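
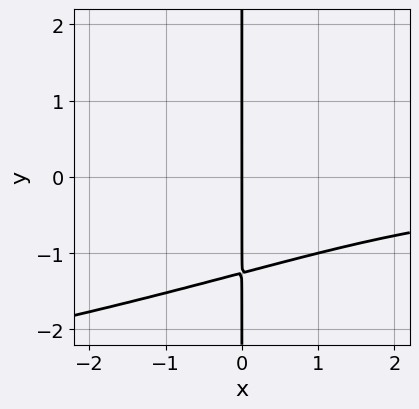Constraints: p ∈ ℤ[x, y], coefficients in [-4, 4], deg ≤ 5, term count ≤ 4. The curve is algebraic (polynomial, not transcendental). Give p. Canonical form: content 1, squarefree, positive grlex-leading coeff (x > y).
x*y^3 + x^2*y + 2*x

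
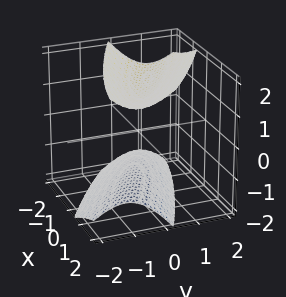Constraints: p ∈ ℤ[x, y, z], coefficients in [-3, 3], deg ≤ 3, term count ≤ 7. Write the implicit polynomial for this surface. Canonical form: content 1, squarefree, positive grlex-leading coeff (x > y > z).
x^2 + 3*x*y + 3*y^2 - y*z - 2*z^2 + 3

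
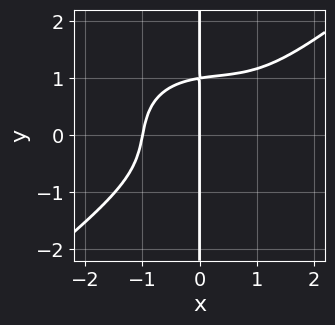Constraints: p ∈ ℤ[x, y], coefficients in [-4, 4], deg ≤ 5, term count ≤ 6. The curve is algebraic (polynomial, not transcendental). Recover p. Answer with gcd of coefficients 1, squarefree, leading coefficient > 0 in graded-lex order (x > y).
x^4 - 2*x*y^3 - x^3 + x^2*y + 2*x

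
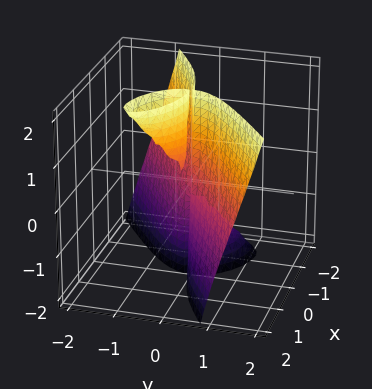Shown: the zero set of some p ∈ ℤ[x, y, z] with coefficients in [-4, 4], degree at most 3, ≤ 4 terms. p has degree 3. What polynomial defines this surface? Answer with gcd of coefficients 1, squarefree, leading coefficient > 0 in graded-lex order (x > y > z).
First, there are 2 components. Treating them together as one polynomial.
Next, the degree is 3 — no degree-2 surface has this shape.
Then, against the integer gridlines: every point of the z-axis in the box is on the surface; it crosses the y-axis at the gridline y = 0; one x-axis crossing is at x = 0.
Finally, these observations pin down the coefficients.

x^3 + 2*x*y*z - 3*y^3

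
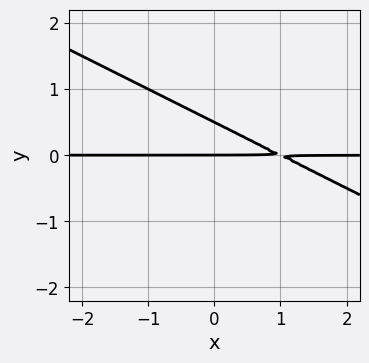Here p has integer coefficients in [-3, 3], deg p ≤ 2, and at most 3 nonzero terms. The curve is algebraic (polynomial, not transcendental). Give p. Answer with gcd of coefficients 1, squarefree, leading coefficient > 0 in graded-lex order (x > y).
1. Degree: a generic line meets the curve in up to 2 points, so deg p = 2.
2. Against the integer gridlines: it meets the y-axis at y = 0 (among the integer gridlines); the visible x-axis segment lies entirely on the curve.
3. The integer polynomial consistent with all of this is the stated p.

x*y + 2*y^2 - y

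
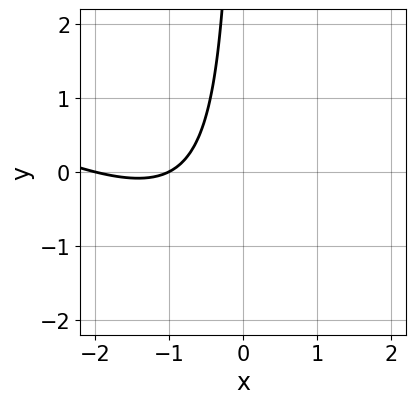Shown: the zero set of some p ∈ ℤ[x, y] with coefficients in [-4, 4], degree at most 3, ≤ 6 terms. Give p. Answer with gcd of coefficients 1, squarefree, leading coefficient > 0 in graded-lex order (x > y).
x^2 + 2*x*y + 3*x + 2

(a) The degree is 2 — a generic line meets the curve in up to 2 points.
(b) Against the integer gridlines: among the integer gridlines, it crosses the x-axis at x ∈ {-2, -1}; no y-intercept at any integer in the box.
(c) Matching integer coefficients to the picture gives p.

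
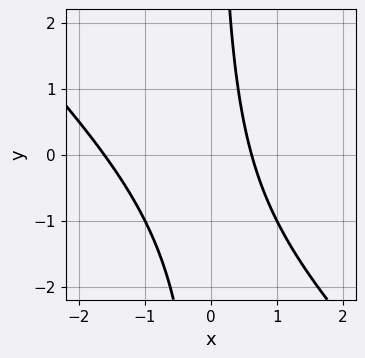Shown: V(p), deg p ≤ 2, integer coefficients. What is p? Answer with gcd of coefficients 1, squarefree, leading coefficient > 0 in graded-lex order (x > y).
x^2 + x*y + x - 1

Degree: a generic line meets the curve in up to 2 points, so deg p = 2.
Checking where it meets the axes: the curve avoids every integer y-axis point in the box.
Fitting integer coefficients to these (and the overall shape) gives p.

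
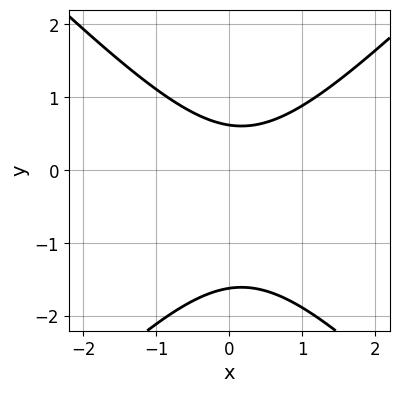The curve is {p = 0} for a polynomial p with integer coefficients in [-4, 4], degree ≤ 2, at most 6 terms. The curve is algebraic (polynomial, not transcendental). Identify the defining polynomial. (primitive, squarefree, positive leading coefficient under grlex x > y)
3*x^2 - 3*y^2 - x - 3*y + 3

1. Degree: no degree-1 curve has this shape, so deg p = 2.
2. From the visible intercepts: no x-intercept at any integer in the box.
3. Together with the visible shape, these determine p as stated.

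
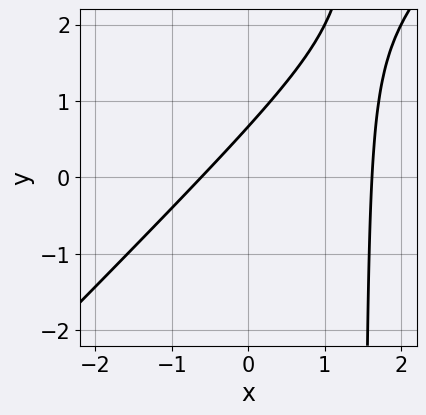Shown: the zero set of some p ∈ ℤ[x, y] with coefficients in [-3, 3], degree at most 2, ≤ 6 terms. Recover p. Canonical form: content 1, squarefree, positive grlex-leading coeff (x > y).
2*x^2 - 2*x*y - 2*x + 3*y - 2

(a) Degree: no degree-1 curve has this shape, so deg p = 2.
(b) Solving for integer coefficients yields p as stated.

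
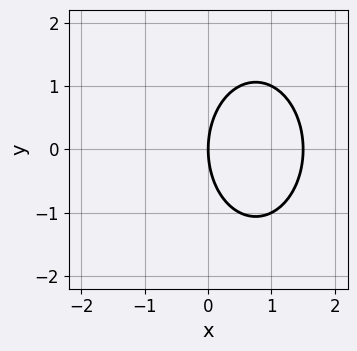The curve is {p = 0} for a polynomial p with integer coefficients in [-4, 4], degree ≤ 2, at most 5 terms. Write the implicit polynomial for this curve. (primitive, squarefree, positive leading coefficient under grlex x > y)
2*x^2 + y^2 - 3*x

1. The degree is 2 — no degree-1 curve has this shape.
2. Symmetries: it's symmetric under y → −y, forcing even powers of y.
3. Reading off the gridlines: one x-axis crossing is at x = 0; one y-axis crossing is at y = 0.
4. Together with the visible shape, these determine p as stated.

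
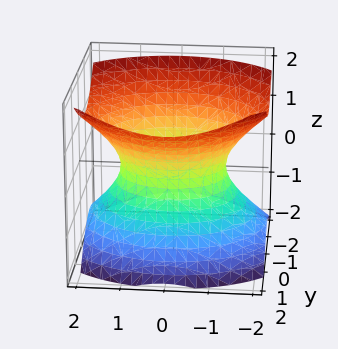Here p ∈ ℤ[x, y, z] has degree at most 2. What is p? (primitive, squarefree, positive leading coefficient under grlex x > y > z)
2*x^2 + 3*y^2 - y*z - 3*z^2 - 3

1. Degree: the shape is more complex than any degree-1 surface, so deg p = 2.
2. Against the integer gridlines: the y-axis gridline crossings are at y ∈ {-1, 1}; no z-intercept at any integer in the box.
3. Together with the visible shape, these determine p as stated.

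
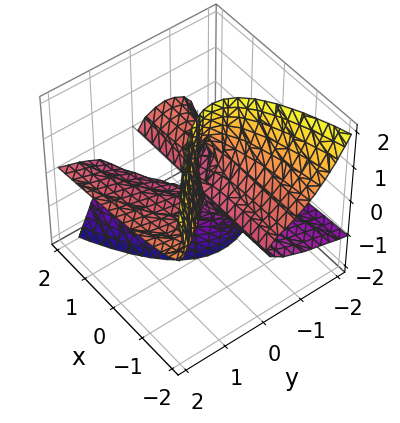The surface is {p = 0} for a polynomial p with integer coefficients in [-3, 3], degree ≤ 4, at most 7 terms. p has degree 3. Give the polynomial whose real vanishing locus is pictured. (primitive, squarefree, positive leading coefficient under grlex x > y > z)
First, degree: a generic line meets the surface in up to 3 points, so deg p = 3.
Then, from the axis intercepts and sections: the visible x-axis segment lies entirely on the surface; the visible z-axis segment lies entirely on the surface; it meets the y-axis at y = 0 (among the integer gridlines).
Finally, fitting integer coefficients to these (and the overall shape) gives p.

3*x*z^2 - y^3 + 3*y^2*z + x*y + 3*y*z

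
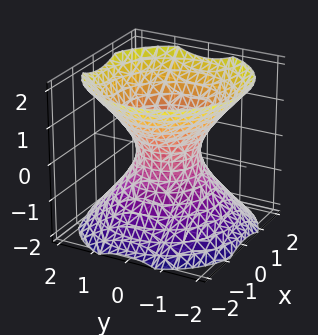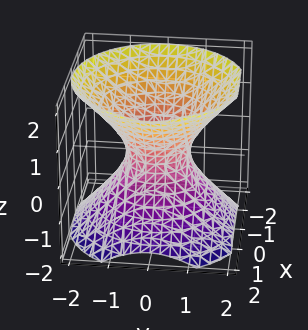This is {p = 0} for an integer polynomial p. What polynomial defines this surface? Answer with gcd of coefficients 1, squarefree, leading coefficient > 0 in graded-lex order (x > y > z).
1. deg p = 2.
2. Symmetry: the surface is invariant under rotation about z: p = q(x² + y², z).
3. Against the integer gridlines: it misses every integer gridline on the z-axis; a circular section at z = -1 has radius between 1 and 2.
4. These observations pin down the coefficients.

3*x^2 + 3*y^2 - 3*z^2 - 2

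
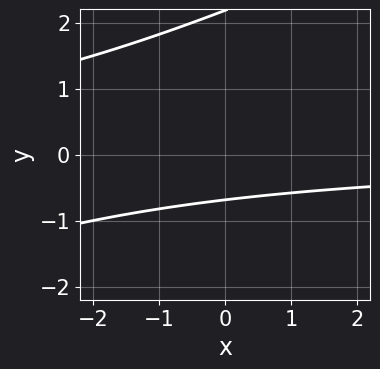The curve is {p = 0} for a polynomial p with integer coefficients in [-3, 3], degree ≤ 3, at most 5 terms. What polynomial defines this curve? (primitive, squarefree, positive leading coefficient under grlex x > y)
Degree: the shape is more complex than any degree-1 curve, so deg p = 2.
Observable constraints: it misses every integer gridline on the x-axis.
Matching integer coefficients to the picture gives p.

x*y - 2*y^2 + 3*y + 3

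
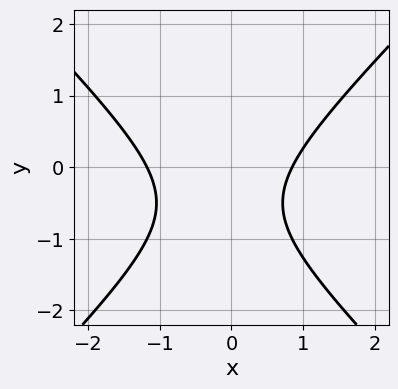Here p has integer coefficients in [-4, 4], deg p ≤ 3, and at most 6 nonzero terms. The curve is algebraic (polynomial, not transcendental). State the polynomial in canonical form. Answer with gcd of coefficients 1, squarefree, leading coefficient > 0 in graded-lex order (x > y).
First, degree: no degree-1 curve has this shape, so deg p = 2.
Then, checking where it meets the axes: no y-intercept at any integer in the box.
Finally, solving for integer coefficients yields p as stated.

3*x^2 - 3*y^2 + x - 3*y - 3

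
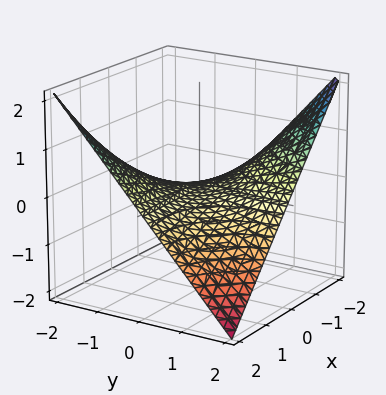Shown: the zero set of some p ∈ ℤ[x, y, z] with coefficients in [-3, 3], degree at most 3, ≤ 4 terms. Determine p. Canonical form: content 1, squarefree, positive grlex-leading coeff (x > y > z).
Degree: a hyperbolic paraboloid; a quadric, so deg p = 2.
From the visible intercepts: the visible y-axis segment lies entirely on the surface; the visible x-axis segment lies entirely on the surface.
Solving for integer coefficients yields p as stated.

x*y + 2*z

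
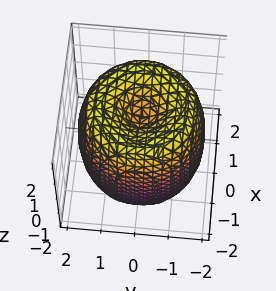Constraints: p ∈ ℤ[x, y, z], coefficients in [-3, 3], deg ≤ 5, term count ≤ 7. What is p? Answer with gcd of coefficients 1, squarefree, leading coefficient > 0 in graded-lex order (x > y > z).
x^4 + 2*x^2*y^2 + y^4 - 3*x^2 - 3*y^2 + z^2 - 1

deg p = 4.
Symmetries: the z-axis is an axis of rotation, so x and y enter only as x² + y².
Reading off the gridlines: a circular section at z = 1 has radius between 1 and 2; the z-axis gridline crossings are at z ∈ {-1, 1}.
Assembling these constraints gives the stated polynomial.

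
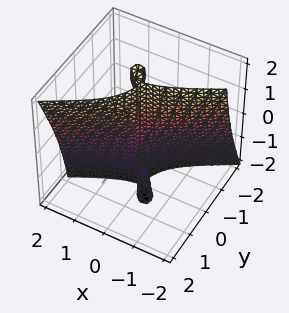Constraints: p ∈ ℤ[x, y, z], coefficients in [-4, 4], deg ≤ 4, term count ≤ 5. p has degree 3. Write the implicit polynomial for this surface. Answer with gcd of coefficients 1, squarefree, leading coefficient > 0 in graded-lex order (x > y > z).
2*x^3 - 3*x^2*y + x*y^2 + 2*x*y*z - 2*y^3

1. I count 3 distinct pieces. Treating them together as one polynomial.
2. Degree: a generic line meets the surface in up to 3 points, so deg p = 3.
3. Against the integer gridlines: every point of the z-axis in the box is on the surface; one y-axis crossing is at y = 0; it crosses the x-axis at the gridline x = 0.
4. Together with the visible shape, these determine p as stated.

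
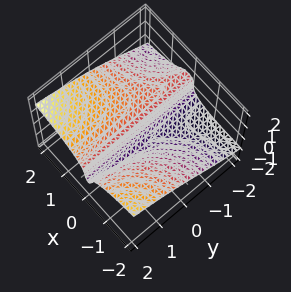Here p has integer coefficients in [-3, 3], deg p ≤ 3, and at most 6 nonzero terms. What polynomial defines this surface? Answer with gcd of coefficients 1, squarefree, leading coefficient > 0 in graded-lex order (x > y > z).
2*x^2*y - 3*x^2*z - 2*z^3 + 2*x^2 + 2*x

1. Degree: no degree-2 surface has this shape, so deg p = 3.
2. Checking where it meets the axes: the x-axis gridline crossings are at x ∈ {-1, 0}; it meets the z-axis at z = 0 (among the integer gridlines); the visible y-axis segment lies entirely on the surface.
3. Together with the visible shape, these determine p as stated.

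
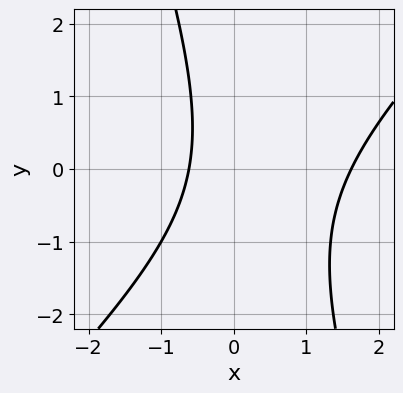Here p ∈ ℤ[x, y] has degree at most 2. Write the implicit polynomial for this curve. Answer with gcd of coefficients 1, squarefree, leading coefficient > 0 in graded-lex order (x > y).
3*x^2 - 2*x*y - y^2 - 3*x - 3

Degree: no degree-1 curve has this shape, so deg p = 2.
From the axis intercepts and sections: the curve avoids every integer y-axis point in the box.
These observations pin down the coefficients.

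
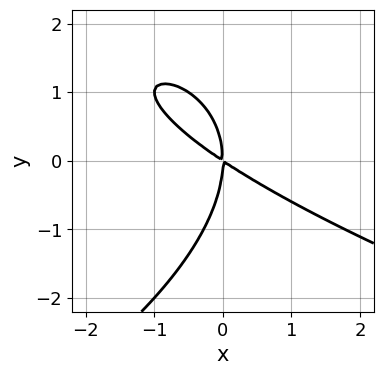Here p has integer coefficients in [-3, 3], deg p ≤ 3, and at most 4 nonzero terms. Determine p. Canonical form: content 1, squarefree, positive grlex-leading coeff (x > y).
(a) Degree: the shape is more complex than any degree-2 curve, so deg p = 3.
(b) From the axis intercepts and sections: one y-axis crossing is at y = 0; it crosses the x-axis at the gridline x = 0.
(c) Matching integer coefficients to the picture gives p.

y^3 + 2*x^2 + 3*x*y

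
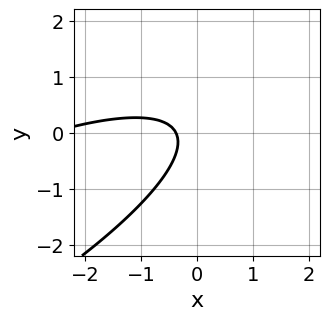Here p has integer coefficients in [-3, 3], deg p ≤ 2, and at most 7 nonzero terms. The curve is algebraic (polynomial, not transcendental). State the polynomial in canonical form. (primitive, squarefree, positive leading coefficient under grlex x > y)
x^2 - 3*x*y + 3*y^2 + 3*x + 1

The degree is 2 — the shape is more complex than any degree-1 curve.
From the axis intercepts and sections: it misses every integer gridline on the y-axis.
Assembling these constraints gives the stated polynomial.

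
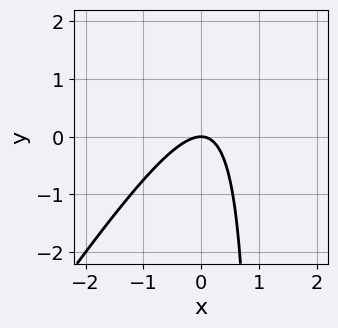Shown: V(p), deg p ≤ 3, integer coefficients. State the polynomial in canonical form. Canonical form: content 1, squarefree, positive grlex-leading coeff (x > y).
3*x^2 - 2*x*y + 2*y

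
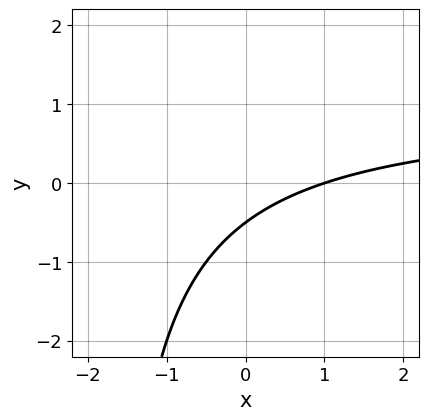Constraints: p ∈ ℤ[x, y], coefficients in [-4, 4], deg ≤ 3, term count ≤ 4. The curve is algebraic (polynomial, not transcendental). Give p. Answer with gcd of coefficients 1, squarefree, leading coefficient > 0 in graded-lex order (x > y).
x*y - x + 2*y + 1

1. The degree is 2 — the shape is more complex than any degree-1 curve.
2. Against the integer gridlines: it crosses the x-axis at the gridline x = 1.
3. Assembling these constraints gives the stated polynomial.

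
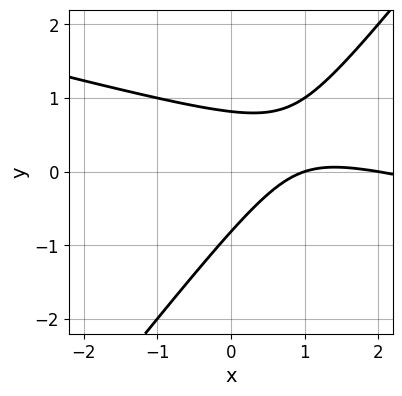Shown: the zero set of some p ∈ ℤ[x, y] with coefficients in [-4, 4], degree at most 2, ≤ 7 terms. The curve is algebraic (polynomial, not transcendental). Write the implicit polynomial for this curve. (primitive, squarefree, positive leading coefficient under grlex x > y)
1. deg p = 2. No degree-1 curve has this shape.
2. Against the integer gridlines: the x-axis gridline crossings are at x ∈ {1, 2}.
3. Solving for integer coefficients yields p as stated.

x^2 + 3*x*y - 3*y^2 - 3*x + 2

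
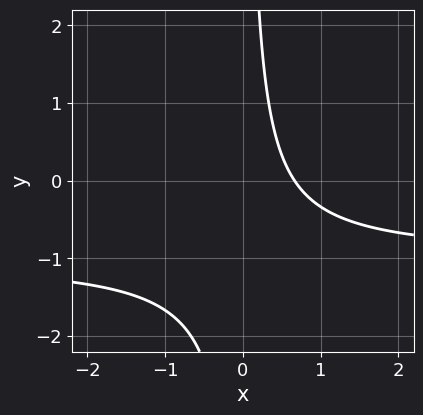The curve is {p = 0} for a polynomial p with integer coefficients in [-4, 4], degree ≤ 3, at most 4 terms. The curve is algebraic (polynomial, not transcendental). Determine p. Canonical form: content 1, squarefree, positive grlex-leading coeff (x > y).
1. deg p = 2. A generic line meets the curve in up to 2 points.
2. Reading off the gridlines: the curve avoids every integer y-axis point in the box.
3. Matching integer coefficients to the picture gives p.

3*x*y + 3*x - 2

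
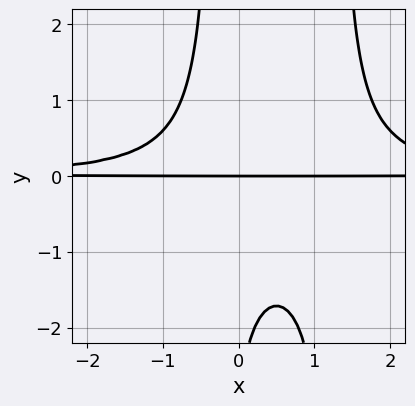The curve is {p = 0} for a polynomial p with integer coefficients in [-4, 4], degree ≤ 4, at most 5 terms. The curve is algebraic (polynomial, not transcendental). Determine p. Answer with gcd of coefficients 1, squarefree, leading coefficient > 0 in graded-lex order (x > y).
(a) The degree is 4 — the shape is more complex than any degree-3 curve.
(b) From the visible intercepts: the visible x-axis segment lies entirely on the curve; it crosses the y-axis at the gridline y = 0.
(c) Matching integer coefficients to the picture gives p.

3*x^2*y^2 - 3*x*y^2 - y^2 - 3*y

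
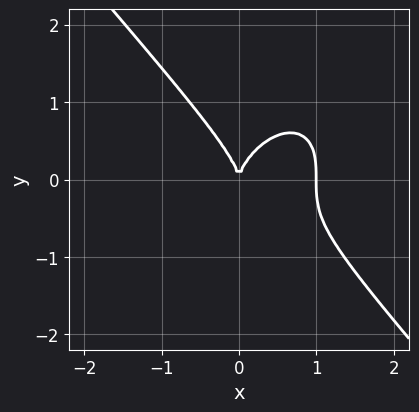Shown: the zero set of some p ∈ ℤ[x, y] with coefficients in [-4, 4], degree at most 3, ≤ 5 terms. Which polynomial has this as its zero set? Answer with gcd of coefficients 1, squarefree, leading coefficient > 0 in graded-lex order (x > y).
3*x^3 + 2*y^3 - 3*x^2

(a) Degree: the shape is more complex than any degree-2 curve, so deg p = 3.
(b) Observable constraints: among the integer gridlines, it crosses the x-axis at x ∈ {0, 1}; it crosses the y-axis at the gridline y = 0.
(c) Putting this together gives p.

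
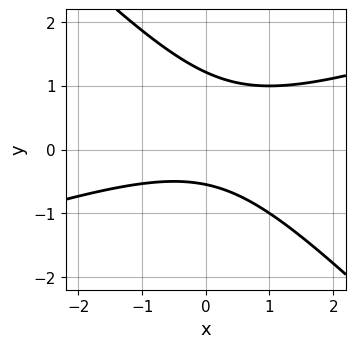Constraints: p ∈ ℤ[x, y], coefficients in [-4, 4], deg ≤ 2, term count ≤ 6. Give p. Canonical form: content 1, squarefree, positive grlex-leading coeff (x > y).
(a) Degree: the shape is more complex than any degree-1 curve, so deg p = 2.
(b) Observable constraints: it misses every integer gridline on the x-axis.
(c) Matching integer coefficients to the picture gives p.

x^2 - 2*x*y - 3*y^2 + 2*y + 2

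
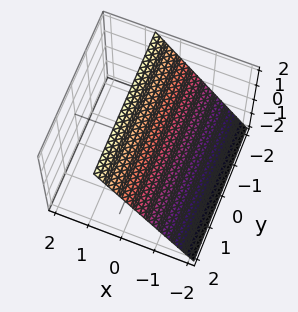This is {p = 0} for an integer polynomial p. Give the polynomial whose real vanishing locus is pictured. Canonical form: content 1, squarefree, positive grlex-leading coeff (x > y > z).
3*x - 2*z + 2

(a) deg p = 1.
(b) Reading off the gridlines: the surface avoids every integer y-axis point in the box; it crosses the z-axis at the gridline z = 1.
(c) Matching integer coefficients to the picture gives p.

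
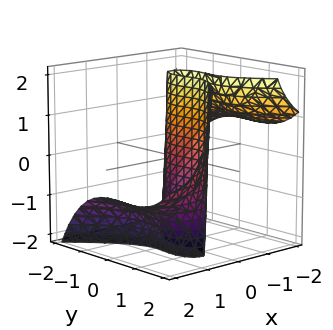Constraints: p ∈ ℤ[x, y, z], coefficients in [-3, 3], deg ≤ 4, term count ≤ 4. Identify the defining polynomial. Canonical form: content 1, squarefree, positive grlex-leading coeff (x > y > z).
2*x^2*z - y^3 + y^2 + 3*x

First, the degree is 3 — no degree-2 surface has this shape.
Then, from the axis intercepts and sections: the y-axis gridline crossings are at y ∈ {0, 1}; one x-axis crossing is at x = 0; the visible z-axis segment lies entirely on the surface.
Finally, solving for integer coefficients yields p as stated.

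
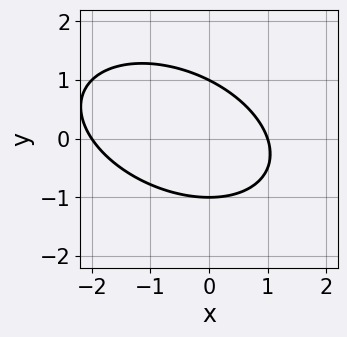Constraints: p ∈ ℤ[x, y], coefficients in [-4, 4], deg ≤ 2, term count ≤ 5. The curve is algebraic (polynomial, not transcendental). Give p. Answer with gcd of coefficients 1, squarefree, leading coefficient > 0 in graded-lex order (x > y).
x^2 + x*y + 2*y^2 + x - 2

1. deg p = 2.
2. From the visible intercepts: among the integer gridlines, it crosses the x-axis at x ∈ {-2, 1}; the y-axis gridline crossings are at y ∈ {-1, 1}.
3. Solving for integer coefficients yields p as stated.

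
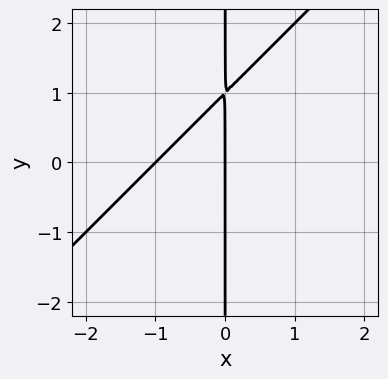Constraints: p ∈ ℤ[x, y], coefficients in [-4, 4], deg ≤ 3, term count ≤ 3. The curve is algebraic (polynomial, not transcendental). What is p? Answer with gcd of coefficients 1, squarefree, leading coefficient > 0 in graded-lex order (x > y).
x^2 - x*y + x

(a) The degree is 2 — the shape is more complex than any degree-1 curve.
(b) Against the integer gridlines: the x-axis gridline crossings are at x ∈ {-1, 0}; every point of the y-axis in the box is on the curve.
(c) Matching integer coefficients to the picture gives p.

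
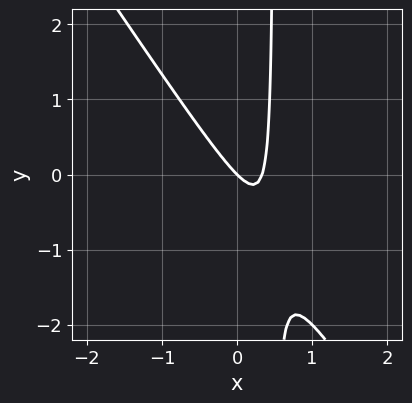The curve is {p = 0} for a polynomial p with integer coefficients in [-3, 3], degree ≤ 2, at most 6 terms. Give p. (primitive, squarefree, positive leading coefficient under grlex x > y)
(a) The degree is 2 — no degree-1 curve has this shape.
(b) From the visible intercepts: it crosses the y-axis at the gridline y = 0; it meets the x-axis at x = 0 (among the integer gridlines).
(c) Assembling these constraints gives the stated polynomial.

3*x^2 + 2*x*y - x - y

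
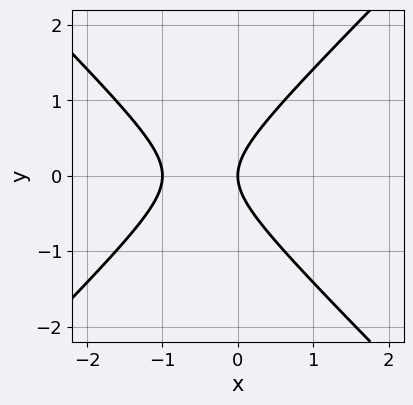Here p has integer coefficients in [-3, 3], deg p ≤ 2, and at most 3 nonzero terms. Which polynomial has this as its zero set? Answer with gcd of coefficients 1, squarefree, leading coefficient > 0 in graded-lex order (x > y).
(a) Degree: the shape is more complex than any degree-1 curve, so deg p = 2.
(b) Symmetries: mirror symmetry y ↦ −y ⇒ only even powers of y.
(c) From the visible intercepts: it crosses the y-axis at the gridline y = 0; the x-axis gridline crossings are at x ∈ {-1, 0}.
(d) The integer polynomial consistent with all of this is the stated p.

x^2 - y^2 + x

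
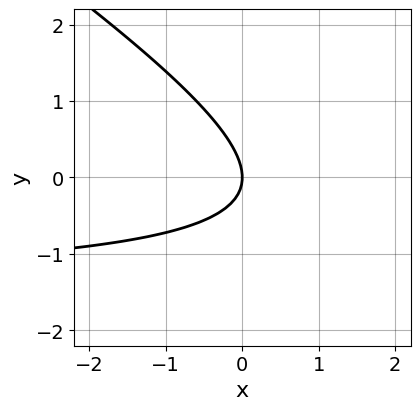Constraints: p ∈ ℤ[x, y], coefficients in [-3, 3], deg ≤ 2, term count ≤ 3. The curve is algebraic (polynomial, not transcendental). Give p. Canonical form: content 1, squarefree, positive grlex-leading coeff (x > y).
2*x*y + 3*y^2 + 3*x

(a) The degree is 2 — the shape is more complex than any degree-1 curve.
(b) From the visible intercepts: it meets the x-axis at x = 0 (among the integer gridlines); it crosses the y-axis at the gridline y = 0.
(c) The integer polynomial consistent with all of this is the stated p.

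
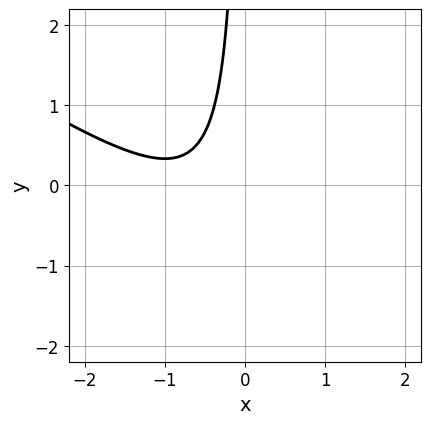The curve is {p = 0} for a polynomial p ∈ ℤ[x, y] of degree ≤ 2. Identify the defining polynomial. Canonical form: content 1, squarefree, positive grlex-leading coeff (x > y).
1. Degree: the shape is more complex than any degree-1 curve, so deg p = 2.
2. Observable constraints: it misses every integer gridline on the x-axis; no y-intercept at any integer in the box.
3. These observations pin down the coefficients.

2*x^2 + 3*x*y + 3*x + 2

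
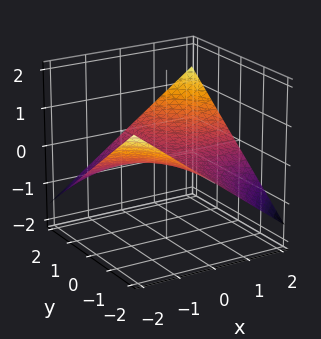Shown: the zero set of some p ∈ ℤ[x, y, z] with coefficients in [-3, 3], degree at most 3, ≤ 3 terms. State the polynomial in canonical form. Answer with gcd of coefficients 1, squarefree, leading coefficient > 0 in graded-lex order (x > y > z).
x*y - 3*z

Degree: a saddle surface; a quadric, so deg p = 2.
Reading off the gridlines: the visible y-axis segment lies entirely on the surface; it crosses the z-axis at the gridline z = 0; every point of the x-axis in the box is on the surface.
Putting this together gives p.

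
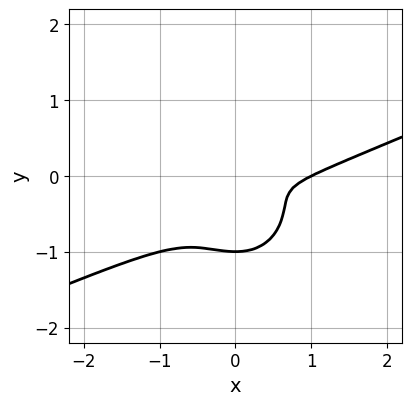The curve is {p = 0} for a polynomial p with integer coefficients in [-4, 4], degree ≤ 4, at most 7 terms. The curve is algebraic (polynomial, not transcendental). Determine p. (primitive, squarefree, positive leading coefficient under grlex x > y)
x^3 - 2*x^2*y - 2*y^3 - x^2 - 2*y^2

1. Degree: a generic line meets the curve in up to 3 points, so deg p = 3.
2. From the visible intercepts: it meets the x-axis at x = 1 (among the integer gridlines); one y-axis crossing is at y = -1.
3. These observations pin down the coefficients.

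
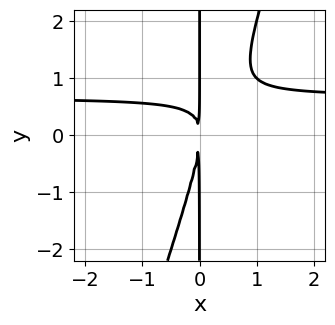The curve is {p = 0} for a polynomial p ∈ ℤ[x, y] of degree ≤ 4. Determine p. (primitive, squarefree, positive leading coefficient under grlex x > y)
(a) Degree: the shape is more complex than any degree-2 curve, so deg p = 3.
(b) Against the integer gridlines: the visible y-axis segment lies entirely on the curve.
(c) Solving for integer coefficients yields p as stated.

3*x^2*y - x*y^2 - 2*x^2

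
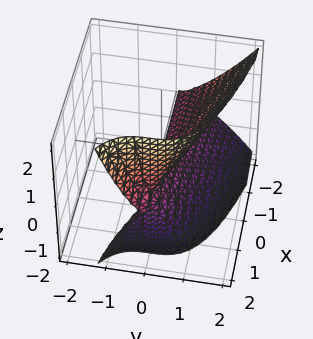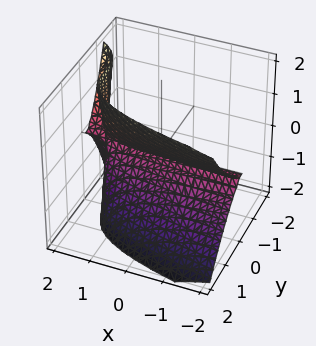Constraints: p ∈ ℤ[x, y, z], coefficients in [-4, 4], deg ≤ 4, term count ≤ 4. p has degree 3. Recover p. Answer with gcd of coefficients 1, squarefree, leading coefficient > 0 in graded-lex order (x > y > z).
2*x*z^2 + 3*y^3 - 3*z^2

1. The degree is 3 — the shape is more complex than any degree-2 surface.
2. Checking where it meets the axes: one z-axis crossing is at z = 0; every point of the x-axis in the box is on the surface; it meets the y-axis at y = 0 (among the integer gridlines).
3. Putting this together gives p.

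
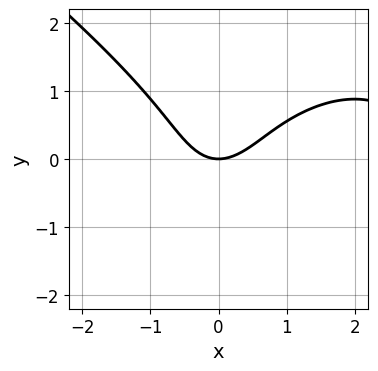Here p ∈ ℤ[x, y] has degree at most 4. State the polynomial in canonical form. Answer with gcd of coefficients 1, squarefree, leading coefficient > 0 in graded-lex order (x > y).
Degree: a generic line meets the curve in up to 3 points, so deg p = 3.
Checking where it meets the axes: it meets the y-axis at y = 0 (among the integer gridlines); it meets the x-axis at x = 0 (among the integer gridlines).
The integer polynomial consistent with all of this is the stated p.

x^3 + 2*y^3 - 3*x^2 + 3*y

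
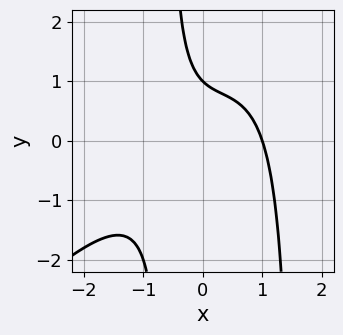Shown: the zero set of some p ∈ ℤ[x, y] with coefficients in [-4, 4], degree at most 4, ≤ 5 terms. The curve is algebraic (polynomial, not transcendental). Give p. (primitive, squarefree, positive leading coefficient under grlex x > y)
x^3 - x^2*y + x*y + y - 1

(a) deg p = 3. No degree-2 curve has this shape.
(b) Against the integer gridlines: one y-axis crossing is at y = 1; one x-axis crossing is at x = 1.
(c) Fitting integer coefficients to these (and the overall shape) gives p.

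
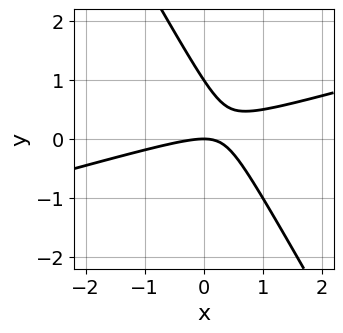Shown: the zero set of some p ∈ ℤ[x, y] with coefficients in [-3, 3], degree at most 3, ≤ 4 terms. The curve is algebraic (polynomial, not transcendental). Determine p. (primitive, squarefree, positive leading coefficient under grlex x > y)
x^2 - 3*x*y - 2*y^2 + 2*y

(a) The degree is 2 — the shape is more complex than any degree-1 curve.
(b) From the axis intercepts and sections: one x-axis crossing is at x = 0; the y-axis gridline crossings are at y ∈ {0, 1}.
(c) These observations pin down the coefficients.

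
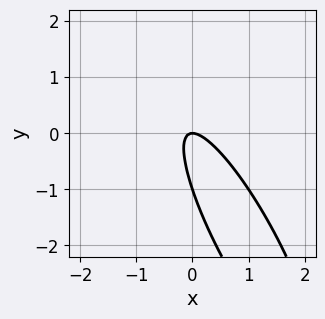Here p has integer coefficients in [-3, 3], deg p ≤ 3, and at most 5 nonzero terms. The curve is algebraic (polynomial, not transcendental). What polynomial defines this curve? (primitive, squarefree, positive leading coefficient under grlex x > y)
3*x^2 + 3*x*y + y^2 + y

(a) deg p = 2.
(b) Checking where it meets the axes: among the integer gridlines, it crosses the y-axis at y ∈ {-1, 0}; it crosses the x-axis at the gridline x = 0.
(c) Matching integer coefficients to the picture gives p.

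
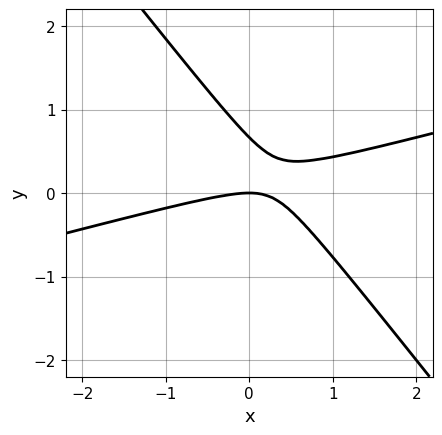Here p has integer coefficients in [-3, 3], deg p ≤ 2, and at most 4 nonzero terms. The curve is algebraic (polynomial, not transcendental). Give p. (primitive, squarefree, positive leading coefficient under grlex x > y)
(a) Degree: the shape is more complex than any degree-1 curve, so deg p = 2.
(b) Checking where it meets the axes: one y-axis crossing is at y = 0; one x-axis crossing is at x = 0.
(c) Together with the visible shape, these determine p as stated.

x^2 - 3*x*y - 3*y^2 + 2*y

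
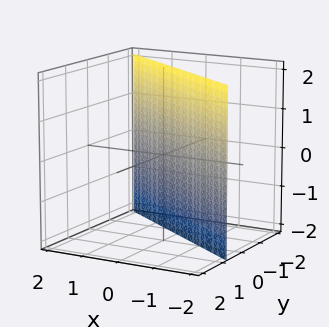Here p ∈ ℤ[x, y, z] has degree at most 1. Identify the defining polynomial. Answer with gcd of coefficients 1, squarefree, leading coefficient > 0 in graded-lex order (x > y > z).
2*x + 3*y + 2

(a) The degree is 1 — the surface is flat (a plane).
(b) Observable constraints: the surface avoids every integer z-axis point in the box; one x-axis crossing is at x = -1.
(c) Fitting integer coefficients to these (and the overall shape) gives p.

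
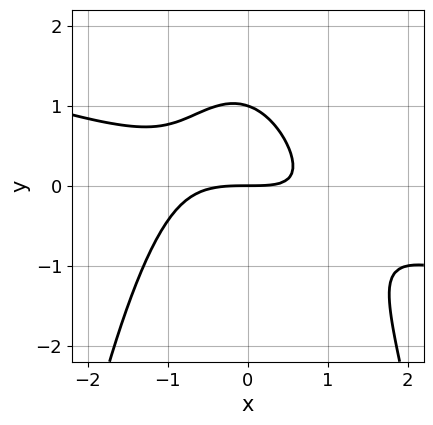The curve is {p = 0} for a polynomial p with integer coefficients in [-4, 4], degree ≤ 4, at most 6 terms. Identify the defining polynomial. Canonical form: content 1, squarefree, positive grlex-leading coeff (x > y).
x^3 + 3*x^2*y + x*y + 3*y^2 - 3*y

First, deg p = 3.
Then, against the integer gridlines: among the integer gridlines, it crosses the y-axis at y ∈ {0, 1}; it crosses the x-axis at the gridline x = 0.
Finally, fitting integer coefficients to these (and the overall shape) gives p.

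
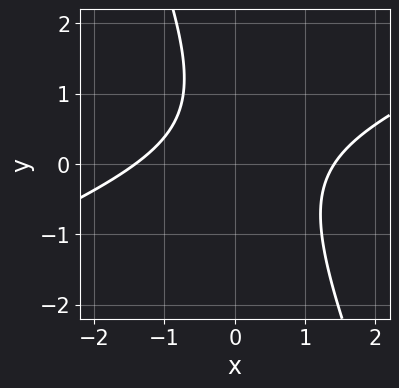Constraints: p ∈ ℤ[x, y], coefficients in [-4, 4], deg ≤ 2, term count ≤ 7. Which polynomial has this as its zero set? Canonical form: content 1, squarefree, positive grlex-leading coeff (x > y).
1. Degree: no degree-1 curve has this shape, so deg p = 2.
2. From the axis intercepts and sections: no y-intercept at any integer in the box.
3. The integer polynomial consistent with all of this is the stated p.

x^2 - 2*x*y - y^2 + y - 2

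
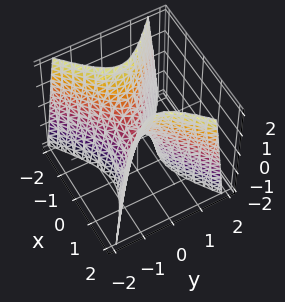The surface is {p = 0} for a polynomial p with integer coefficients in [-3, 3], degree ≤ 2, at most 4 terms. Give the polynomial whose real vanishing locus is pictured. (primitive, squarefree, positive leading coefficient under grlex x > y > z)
2*x^2 - 3*y^2 - z

(a) deg p = 2. A saddle surface; a quadric.
(b) Symmetries: it's symmetric under y → −y, forcing even powers of y; it's symmetric under x → −x, forcing even powers of x.
(c) Observable constraints: it crosses the y-axis at the gridline y = 0; it meets the z-axis at z = 0 (among the integer gridlines).
(d) Putting this together gives p.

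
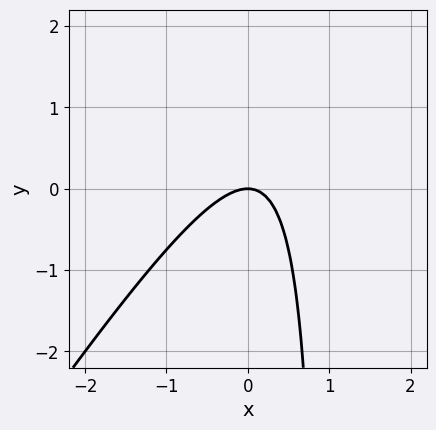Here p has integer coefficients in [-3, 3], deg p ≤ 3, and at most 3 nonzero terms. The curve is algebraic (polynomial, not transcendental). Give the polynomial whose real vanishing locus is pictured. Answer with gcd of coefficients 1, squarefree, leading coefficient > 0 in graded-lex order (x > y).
3*x^2 - 2*x*y + 2*y

1. The degree is 2 — no degree-1 curve has this shape.
2. From the axis intercepts and sections: it crosses the x-axis at the gridline x = 0; it meets the y-axis at y = 0 (among the integer gridlines).
3. Solving for integer coefficients yields p as stated.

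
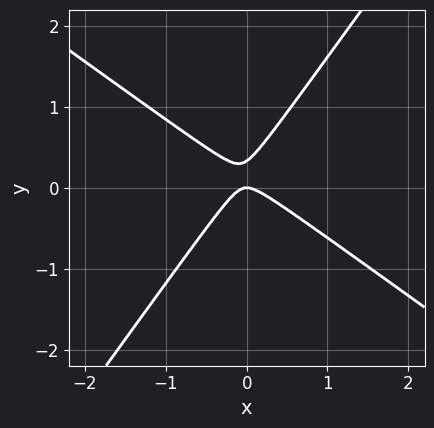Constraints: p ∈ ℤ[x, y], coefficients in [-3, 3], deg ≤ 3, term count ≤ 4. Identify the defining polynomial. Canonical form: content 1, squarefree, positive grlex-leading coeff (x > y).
Degree: a generic line meets the curve in up to 2 points, so deg p = 2.
Observable constraints: it meets the x-axis at x = 0 (among the integer gridlines); it crosses the y-axis at the gridline y = 0.
Putting this together gives p.

3*x^2 + 2*x*y - 3*y^2 + y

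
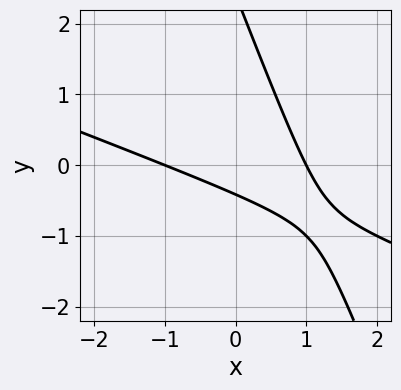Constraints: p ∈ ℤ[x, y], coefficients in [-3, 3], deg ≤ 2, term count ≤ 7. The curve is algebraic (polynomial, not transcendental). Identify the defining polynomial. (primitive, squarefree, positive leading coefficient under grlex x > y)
x^2 + 3*x*y + y^2 - 2*y - 1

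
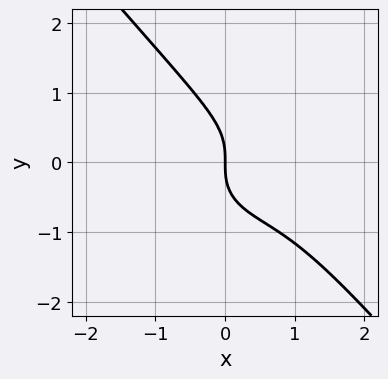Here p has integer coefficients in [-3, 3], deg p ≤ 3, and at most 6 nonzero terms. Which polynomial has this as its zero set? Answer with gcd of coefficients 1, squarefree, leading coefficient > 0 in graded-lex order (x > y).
Degree: no degree-2 curve has this shape, so deg p = 3.
Against the integer gridlines: it meets the y-axis at y = 0 (among the integer gridlines); it crosses the x-axis at the gridline x = 0.
These observations pin down the coefficients.

2*x^3 + 2*x*y^2 + 3*y^3 - 3*x^2 + 3*x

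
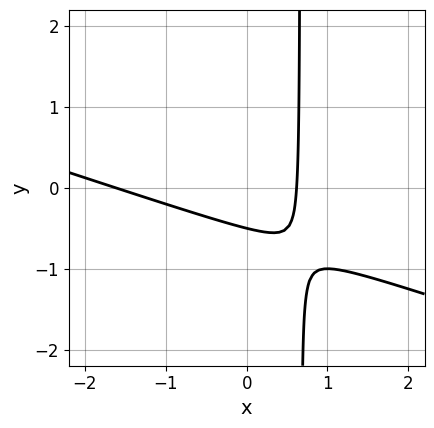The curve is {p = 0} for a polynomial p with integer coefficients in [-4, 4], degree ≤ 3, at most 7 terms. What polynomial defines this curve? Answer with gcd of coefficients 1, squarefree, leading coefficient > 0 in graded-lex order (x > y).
x^2 + 3*x*y + x - 2*y - 1

(a) Degree: a generic line meets the curve in up to 2 points, so deg p = 2.
(b) Solving for integer coefficients yields p as stated.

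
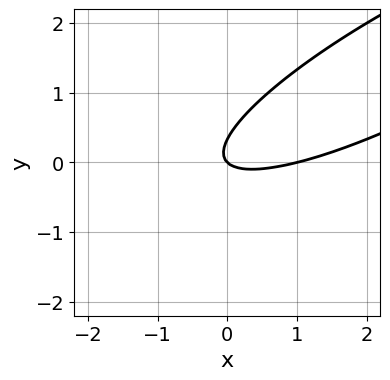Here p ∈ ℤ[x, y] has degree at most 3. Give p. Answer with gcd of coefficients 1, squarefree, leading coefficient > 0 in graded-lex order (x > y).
(a) The degree is 2 — the shape is more complex than any degree-1 curve.
(b) From the visible intercepts: one y-axis crossing is at y = 0; the x-axis gridline crossings are at x ∈ {0, 1}.
(c) The integer polynomial consistent with all of this is the stated p.

x^2 - 3*x*y + 3*y^2 - x - y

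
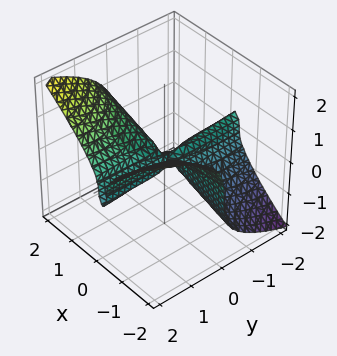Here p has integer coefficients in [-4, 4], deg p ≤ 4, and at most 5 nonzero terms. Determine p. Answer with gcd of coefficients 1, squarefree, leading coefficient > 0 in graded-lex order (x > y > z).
3*x^2*y - 3*z^3 + x*y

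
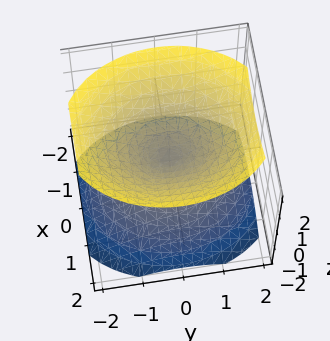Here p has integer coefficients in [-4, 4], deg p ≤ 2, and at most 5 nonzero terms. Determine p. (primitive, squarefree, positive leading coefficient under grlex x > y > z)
3*x^2 + 2*y^2 - 3*z^2

1. There are 2 components.
2. deg p = 2.
3. Symmetries: mirror symmetry y ↦ −y ⇒ only even powers of y; it's symmetric under z → −z, forcing even powers of z; the x ↦ −x reflection is a symmetry, so x appears only in even powers.
4. Observable constraints: it crosses the z-axis at the gridline z = 0; it meets the y-axis at y = 0 (among the integer gridlines); it meets the x-axis at x = 0 (among the integer gridlines).
5. Matching integer coefficients to the picture gives p.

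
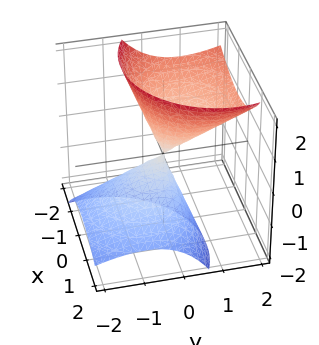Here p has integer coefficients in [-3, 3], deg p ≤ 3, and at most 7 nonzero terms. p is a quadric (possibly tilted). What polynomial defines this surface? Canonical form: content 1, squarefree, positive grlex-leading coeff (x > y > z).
2*x^2 + 2*x*z + 2*y^2 - 3*y*z - z^2

(a) There are 2 components. Treating them together as one polynomial.
(b) The degree is 2 — no degree-1 surface has this shape.
(c) From the visible intercepts: one z-axis crossing is at z = 0; it crosses the y-axis at the gridline y = 0; it meets the x-axis at x = 0 (among the integer gridlines).
(d) Solving for integer coefficients yields p as stated.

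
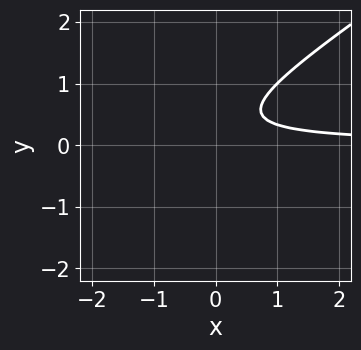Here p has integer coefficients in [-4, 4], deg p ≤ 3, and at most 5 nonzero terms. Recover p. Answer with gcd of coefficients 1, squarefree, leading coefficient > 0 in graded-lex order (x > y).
1. The degree is 2 — the shape is more complex than any degree-1 curve.
2. From the visible intercepts: it misses every integer gridline on the y-axis; the curve avoids every integer x-axis point in the box.
3. Putting this together gives p.

2*x*y - 3*y^2 + 2*y - 1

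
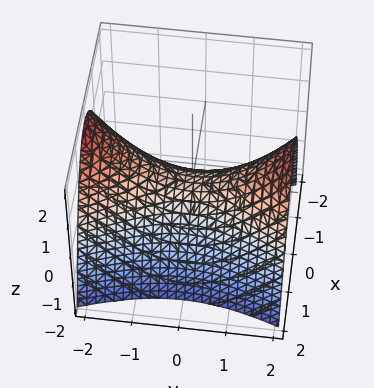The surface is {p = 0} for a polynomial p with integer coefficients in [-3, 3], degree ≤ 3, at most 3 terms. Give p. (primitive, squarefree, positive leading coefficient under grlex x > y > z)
3*x^2 - y^2 + 3*z

deg p = 2. A saddle surface; a quadric.
Symmetries: mirror symmetry x ↦ −x ⇒ only even powers of x; the y ↦ −y reflection is a symmetry, so y appears only in even powers.
Against the integer gridlines: one y-axis crossing is at y = 0; it crosses the z-axis at the gridline z = 0; it crosses the x-axis at the gridline x = 0.
These observations pin down the coefficients.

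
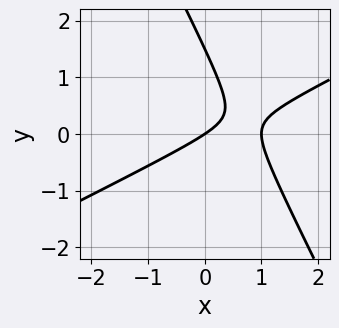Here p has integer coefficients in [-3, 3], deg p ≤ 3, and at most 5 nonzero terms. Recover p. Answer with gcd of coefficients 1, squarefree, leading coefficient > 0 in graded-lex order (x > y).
2*x^2 - 3*x*y - 2*y^2 - 2*x + 3*y

(a) Degree: no degree-1 curve has this shape, so deg p = 2.
(b) Against the integer gridlines: it crosses the y-axis at the gridline y = 0; the x-axis gridline crossings are at x ∈ {0, 1}.
(c) The integer polynomial consistent with all of this is the stated p.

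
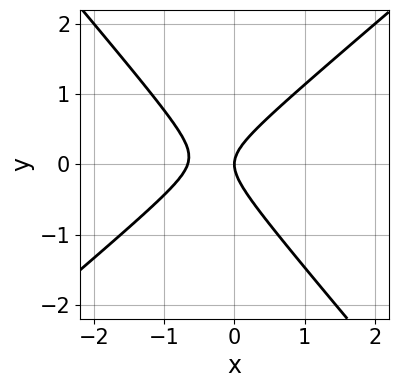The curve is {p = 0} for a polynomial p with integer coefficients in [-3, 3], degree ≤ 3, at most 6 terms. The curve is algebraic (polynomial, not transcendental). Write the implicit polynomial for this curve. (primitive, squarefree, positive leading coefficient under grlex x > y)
3*x^2 - x*y - 3*y^2 + 2*x

(a) Degree: the shape is more complex than any degree-1 curve, so deg p = 2.
(b) Against the integer gridlines: it meets the y-axis at y = 0 (among the integer gridlines); it crosses the x-axis at the gridline x = 0.
(c) Assembling these constraints gives the stated polynomial.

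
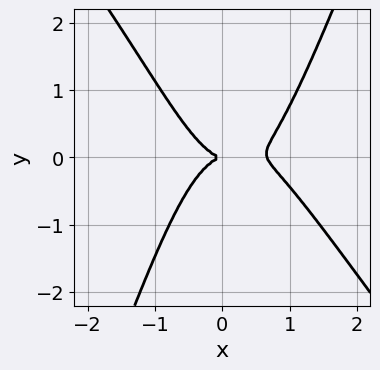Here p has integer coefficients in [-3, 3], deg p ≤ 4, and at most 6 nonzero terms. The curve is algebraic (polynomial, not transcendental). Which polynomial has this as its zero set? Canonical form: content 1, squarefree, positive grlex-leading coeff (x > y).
3*x^4 + x^3*y - x^2*y^2 - 2*x^3 - 2*y^2

1. deg p = 4.
2. Observable constraints: it crosses the x-axis at the gridline x = 0; one y-axis crossing is at y = 0.
3. The integer polynomial consistent with all of this is the stated p.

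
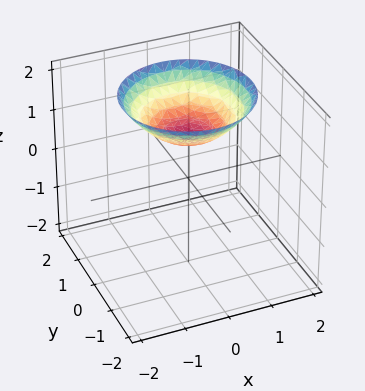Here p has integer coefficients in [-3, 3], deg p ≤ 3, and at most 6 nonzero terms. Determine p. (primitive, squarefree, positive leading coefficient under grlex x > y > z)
x^2 + y^2 - 2*z + 2

First, the degree is 2 — the shape is more complex than any degree-1 surface.
Then, symmetries: rotational symmetry about the z-axis ⇒ p depends on x, y only through x² + y².
Then, from the axis intercepts and sections: the surface avoids every integer x-axis point in the box; a circular section at z = 2 has radius between 1 and 2; it misses every integer gridline on the y-axis; it crosses the z-axis at the gridline z = 1.
Finally, solving for integer coefficients yields p as stated.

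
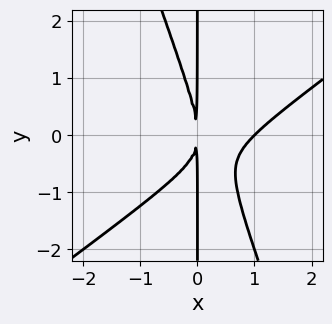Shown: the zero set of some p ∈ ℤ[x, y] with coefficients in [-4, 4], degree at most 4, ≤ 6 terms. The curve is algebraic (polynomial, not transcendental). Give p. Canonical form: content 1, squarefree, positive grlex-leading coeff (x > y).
2*x^3 - 2*x^2*y - x*y^2 - 2*x^2

The degree is 3 — no degree-2 curve has this shape.
From the axis intercepts and sections: it crosses the x-axis at the gridline x = 1; the visible y-axis segment lies entirely on the curve.
Matching integer coefficients to the picture gives p.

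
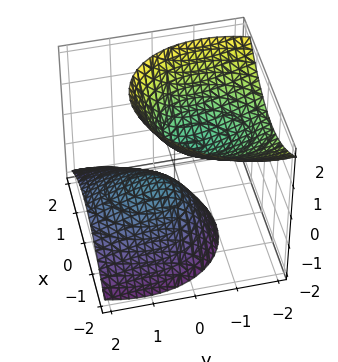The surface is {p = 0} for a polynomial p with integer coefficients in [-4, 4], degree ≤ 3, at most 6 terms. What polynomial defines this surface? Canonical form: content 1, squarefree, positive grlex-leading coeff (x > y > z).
1. The picture has 2 separate pieces.
2. The degree is 2 — the shape is more complex than any degree-1 surface.
3. From the visible intercepts: no y-intercept at any integer in the box; the surface avoids every integer x-axis point in the box.
4. These observations pin down the coefficients.

3*x^2 - x*y + 2*y^2 + 3*y*z - 2*z^2 + 1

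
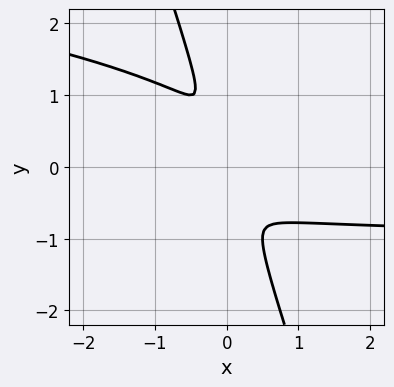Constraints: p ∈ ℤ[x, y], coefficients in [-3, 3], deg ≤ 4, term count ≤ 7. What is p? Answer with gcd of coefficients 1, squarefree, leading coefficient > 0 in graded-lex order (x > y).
3*x*y^3 + y^4 + 2*x^2*y + x*y^2 + 2*x^2

First, deg p = 4.
Finally, solving for integer coefficients yields p as stated.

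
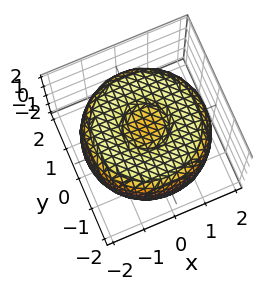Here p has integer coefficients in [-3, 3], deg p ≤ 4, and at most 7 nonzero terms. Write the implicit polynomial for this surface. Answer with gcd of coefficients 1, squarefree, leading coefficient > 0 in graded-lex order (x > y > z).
x^4 + 2*x^2*y^2 + y^4 - 3*x^2 - 3*y^2 + 3*z^2 - 2

Degree: no degree-3 surface has this shape, so deg p = 4.
Symmetries: rotational symmetry about the z-axis ⇒ p depends on x, y only through x² + y².
Checking where it meets the axes: a circular section at z = 0 has radius between 1 and 2.
Solving for integer coefficients yields p as stated.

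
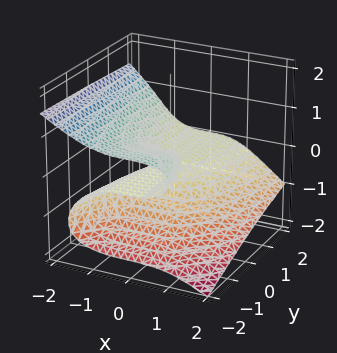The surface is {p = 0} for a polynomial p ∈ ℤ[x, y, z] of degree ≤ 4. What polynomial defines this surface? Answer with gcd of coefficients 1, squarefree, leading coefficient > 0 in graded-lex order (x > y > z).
1. The degree is 3 — no degree-2 surface has this shape.
2. Reading off the gridlines: every point of the y-axis in the box is on the surface; it crosses the x-axis at the gridline x = 0; it meets the z-axis at z = 0 (among the integer gridlines).
3. Assembling these constraints gives the stated polynomial.

x^3 - y*z^2 + 3*z^3 + 2*y*z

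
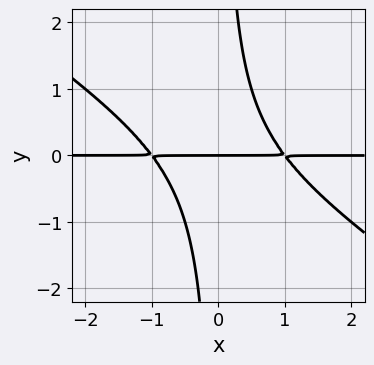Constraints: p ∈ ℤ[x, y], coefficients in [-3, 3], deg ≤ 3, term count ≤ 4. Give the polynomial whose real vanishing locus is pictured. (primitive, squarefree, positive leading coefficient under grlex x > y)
2*x^2*y + 3*x*y^2 - 2*y

Degree: no degree-2 curve has this shape, so deg p = 3.
Against the integer gridlines: it crosses the y-axis at the gridline y = 0; the visible x-axis segment lies entirely on the curve.
These observations pin down the coefficients.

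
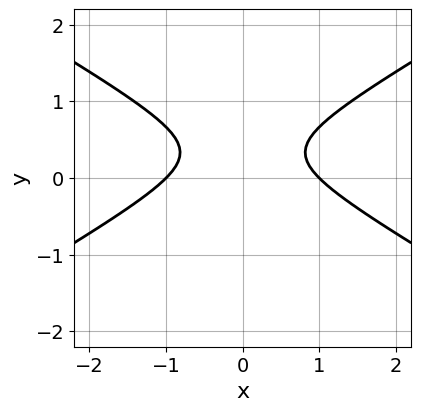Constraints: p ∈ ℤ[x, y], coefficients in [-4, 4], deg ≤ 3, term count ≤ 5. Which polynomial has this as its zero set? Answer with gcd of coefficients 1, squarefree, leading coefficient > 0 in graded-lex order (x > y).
x^2 - 3*y^2 + 2*y - 1

1. deg p = 2. The shape is more complex than any degree-1 curve.
2. Symmetries: the x ↦ −x reflection is a symmetry, so x appears only in even powers.
3. From the axis intercepts and sections: it misses every integer gridline on the y-axis; among the integer gridlines, it crosses the x-axis at x ∈ {-1, 1}.
4. Assembling these constraints gives the stated polynomial.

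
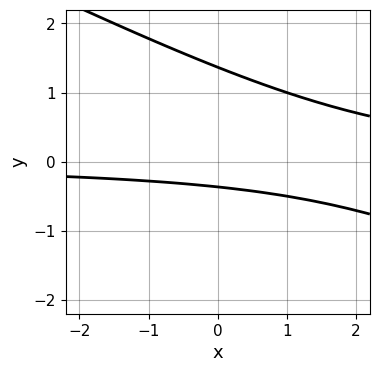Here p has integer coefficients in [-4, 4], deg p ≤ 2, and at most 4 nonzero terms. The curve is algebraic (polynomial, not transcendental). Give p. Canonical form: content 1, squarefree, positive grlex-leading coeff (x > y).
x*y + 2*y^2 - 2*y - 1

(a) deg p = 2. The shape is more complex than any degree-1 curve.
(b) Against the integer gridlines: it misses every integer gridline on the x-axis.
(c) The integer polynomial consistent with all of this is the stated p.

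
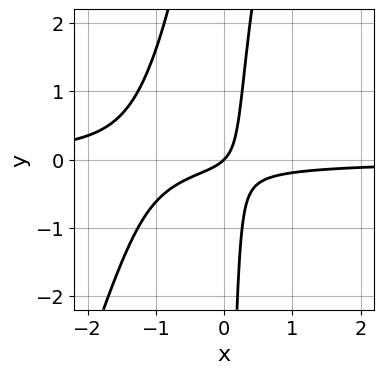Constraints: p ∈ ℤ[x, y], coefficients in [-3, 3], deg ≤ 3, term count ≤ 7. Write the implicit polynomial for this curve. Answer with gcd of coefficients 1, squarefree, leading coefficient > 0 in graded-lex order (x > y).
(a) Degree: no degree-2 curve has this shape, so deg p = 3.
(b) Observable constraints: one y-axis crossing is at y = 0; it meets the x-axis at x = 0 (among the integer gridlines).
(c) Putting this together gives p.

3*x^2*y - x*y^2 + 3*x*y + x - y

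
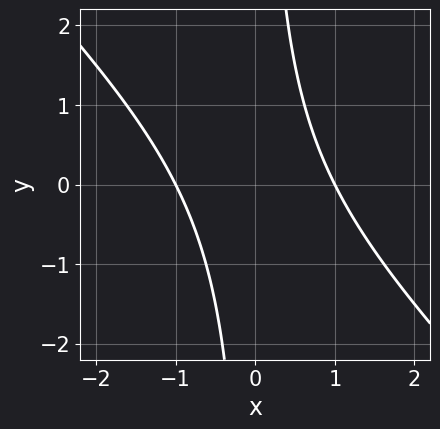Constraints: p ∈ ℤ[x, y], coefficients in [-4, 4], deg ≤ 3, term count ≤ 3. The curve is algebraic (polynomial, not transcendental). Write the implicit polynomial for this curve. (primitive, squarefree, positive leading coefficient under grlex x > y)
1. Degree: a generic line meets the curve in up to 2 points, so deg p = 2.
2. Checking where it meets the axes: among the integer gridlines, it crosses the x-axis at x ∈ {-1, 1}; the curve avoids every integer y-axis point in the box.
3. Together with the visible shape, these determine p as stated.

x^2 + x*y - 1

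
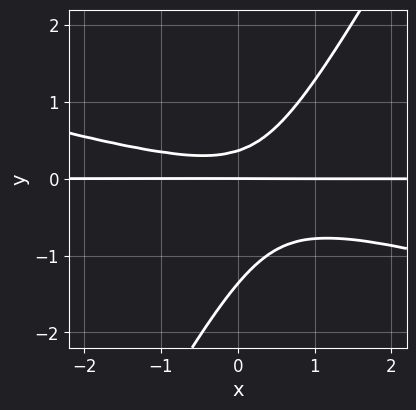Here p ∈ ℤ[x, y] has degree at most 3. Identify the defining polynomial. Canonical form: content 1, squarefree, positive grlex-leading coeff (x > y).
The degree is 3 — no degree-2 curve has this shape.
Checking where it meets the axes: it crosses the y-axis at the gridline y = 0; every point of the x-axis in the box is on the curve.
These observations pin down the coefficients.

x^2*y + 3*x*y^2 - 2*y^3 - 2*y^2 + y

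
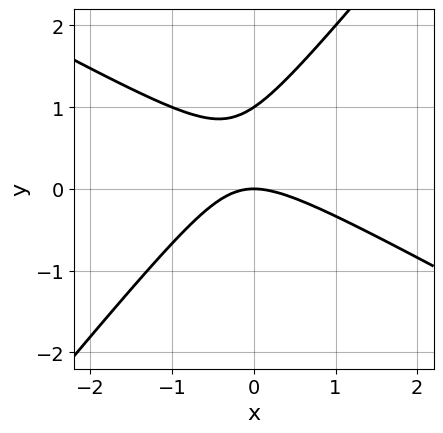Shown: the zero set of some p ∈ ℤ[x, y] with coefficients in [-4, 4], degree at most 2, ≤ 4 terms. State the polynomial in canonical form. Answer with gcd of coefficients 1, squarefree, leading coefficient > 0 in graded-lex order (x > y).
2*x^2 + 2*x*y - 3*y^2 + 3*y

First, deg p = 2.
Next, reading off the gridlines: among the integer gridlines, it crosses the y-axis at y ∈ {0, 1}; it meets the x-axis at x = 0 (among the integer gridlines).
Finally, fitting integer coefficients to these (and the overall shape) gives p.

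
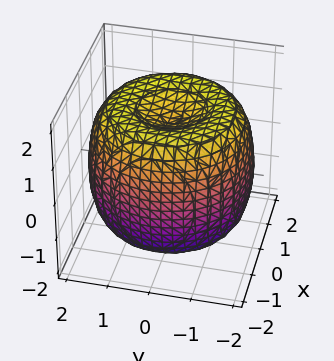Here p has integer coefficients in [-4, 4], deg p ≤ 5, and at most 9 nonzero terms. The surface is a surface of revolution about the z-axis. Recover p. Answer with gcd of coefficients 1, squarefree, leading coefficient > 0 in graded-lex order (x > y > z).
1. The degree is 4 — the shape is more complex than any degree-3 surface.
2. Symmetries: the z-axis is an axis of rotation, so x and y enter only as x² + y².
3. Against the integer gridlines: a circular section at z = -1 has radius between 1 and 2.
4. The integer polynomial consistent with all of this is the stated p.

x^4 + 2*x^2*y^2 + y^4 - 3*x^2 - 3*y^2 + 2*z^2 - 3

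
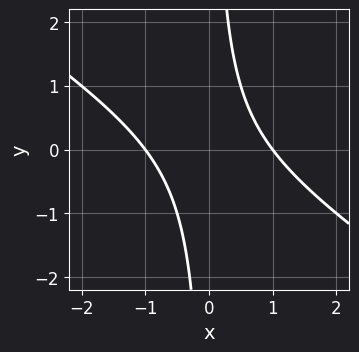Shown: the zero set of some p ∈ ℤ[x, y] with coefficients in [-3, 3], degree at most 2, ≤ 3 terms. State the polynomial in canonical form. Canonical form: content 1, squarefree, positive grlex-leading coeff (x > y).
1. Degree: the shape is more complex than any degree-1 curve, so deg p = 2.
2. From the visible intercepts: among the integer gridlines, it crosses the x-axis at x ∈ {-1, 1}; the curve avoids every integer y-axis point in the box.
3. These observations pin down the coefficients.

2*x^2 + 3*x*y - 2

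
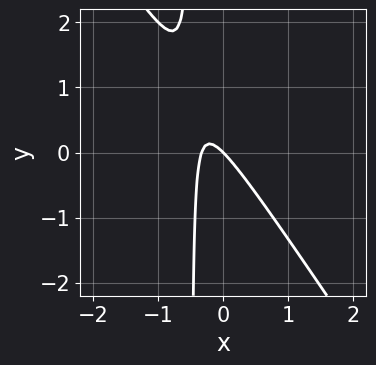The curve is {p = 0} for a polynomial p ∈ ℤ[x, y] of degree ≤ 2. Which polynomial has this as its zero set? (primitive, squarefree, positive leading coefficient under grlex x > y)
1. deg p = 2. A generic line meets the curve in up to 2 points.
2. From the axis intercepts and sections: it meets the y-axis at y = 0 (among the integer gridlines); it meets the x-axis at x = 0 (among the integer gridlines).
3. Assembling these constraints gives the stated polynomial.

3*x^2 + 2*x*y + x + y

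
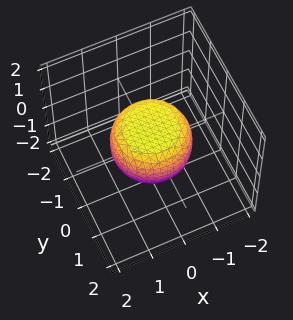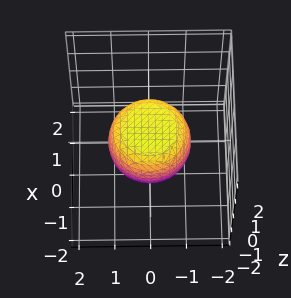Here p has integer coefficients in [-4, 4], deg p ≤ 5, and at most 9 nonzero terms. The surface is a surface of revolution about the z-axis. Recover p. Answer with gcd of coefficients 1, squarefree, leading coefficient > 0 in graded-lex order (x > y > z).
2*x^4 + 4*x^2*y^2 + 2*y^4 - x^2 - y^2 + 3*z^2 - 2

Degree: no degree-3 surface has this shape, so deg p = 4.
By symmetry, the surface is invariant under rotation about z: p = q(x² + y², z).
From the axis intercepts and sections: a circular section at z = 0 has radius between 1 and 2.
Together with the visible shape, these determine p as stated.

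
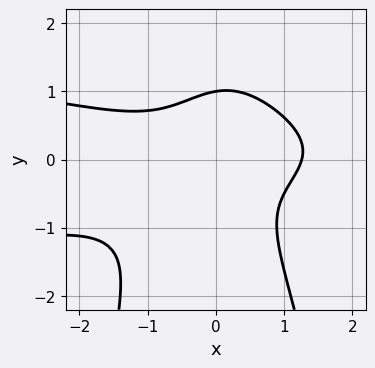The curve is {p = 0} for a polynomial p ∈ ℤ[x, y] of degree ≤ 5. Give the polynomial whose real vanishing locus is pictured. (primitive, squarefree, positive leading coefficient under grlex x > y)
3*x^2*y^2 + x^3 + 2*y^3 - x*y - 2

First, deg p = 4.
Then, from the axis intercepts and sections: it meets the y-axis at y = 1 (among the integer gridlines).
Finally, assembling these constraints gives the stated polynomial.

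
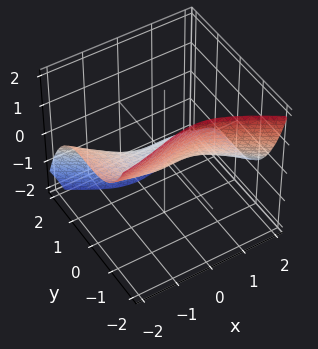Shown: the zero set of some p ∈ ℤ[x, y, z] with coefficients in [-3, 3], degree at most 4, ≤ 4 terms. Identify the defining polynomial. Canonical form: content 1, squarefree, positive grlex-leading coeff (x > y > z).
x^3 + 2*x^2*z + 3*y^3 + 3*z

(a) deg p = 3. A generic line meets the surface in up to 3 points.
(b) Checking where it meets the axes: it crosses the x-axis at the gridline x = 0; it meets the y-axis at y = 0 (among the integer gridlines); one z-axis crossing is at z = 0.
(c) These observations pin down the coefficients.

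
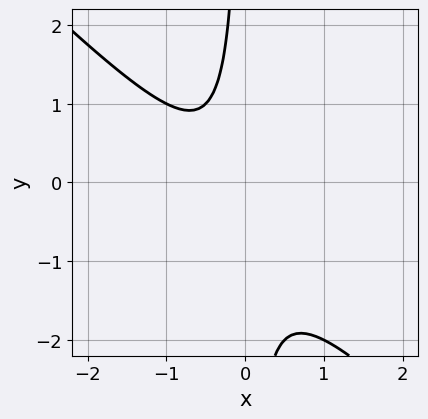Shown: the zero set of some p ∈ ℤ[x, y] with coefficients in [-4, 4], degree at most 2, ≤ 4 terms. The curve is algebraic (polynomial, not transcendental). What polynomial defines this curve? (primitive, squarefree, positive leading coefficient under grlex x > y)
Degree: no degree-1 curve has this shape, so deg p = 2.
From the axis intercepts and sections: it misses every integer gridline on the x-axis; no y-intercept at any integer in the box.
Together with the visible shape, these determine p as stated.

2*x^2 + 2*x*y + x + 1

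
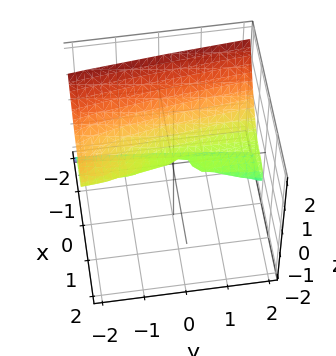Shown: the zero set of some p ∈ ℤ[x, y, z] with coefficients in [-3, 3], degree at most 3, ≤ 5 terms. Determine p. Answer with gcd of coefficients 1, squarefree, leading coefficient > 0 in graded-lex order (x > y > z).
First, deg p = 3.
Next, from the visible intercepts: it meets the x-axis at x = 0 (among the integer gridlines); it crosses the z-axis at the gridline z = 0; every point of the y-axis in the box is on the surface.
Finally, together with the visible shape, these determine p as stated.

3*x^3 + y*z + 3*z^2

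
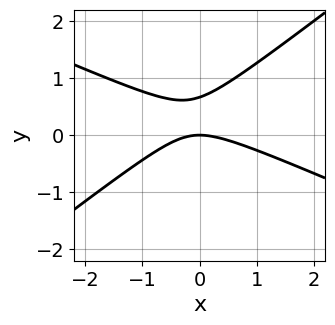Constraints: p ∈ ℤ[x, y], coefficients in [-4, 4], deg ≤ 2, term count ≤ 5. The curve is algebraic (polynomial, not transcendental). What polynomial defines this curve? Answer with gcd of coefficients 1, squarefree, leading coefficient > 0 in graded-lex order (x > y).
1. The degree is 2 — no degree-1 curve has this shape.
2. Checking where it meets the axes: one y-axis crossing is at y = 0; it crosses the x-axis at the gridline x = 0.
3. Together with the visible shape, these determine p as stated.

x^2 + x*y - 3*y^2 + 2*y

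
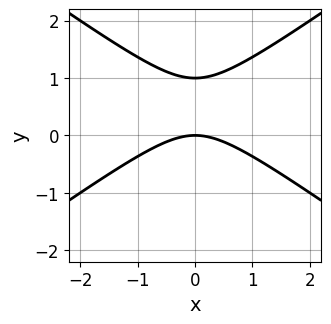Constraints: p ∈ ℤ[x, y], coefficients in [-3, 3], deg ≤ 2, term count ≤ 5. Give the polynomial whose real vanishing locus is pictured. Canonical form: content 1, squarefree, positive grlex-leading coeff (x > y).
(a) The degree is 2 — no degree-1 curve has this shape.
(b) Symmetries: it's symmetric under x → −x, forcing even powers of x.
(c) Reading off the gridlines: among the integer gridlines, it crosses the y-axis at y ∈ {0, 1}; one x-axis crossing is at x = 0.
(d) Solving for integer coefficients yields p as stated.

x^2 - 2*y^2 + 2*y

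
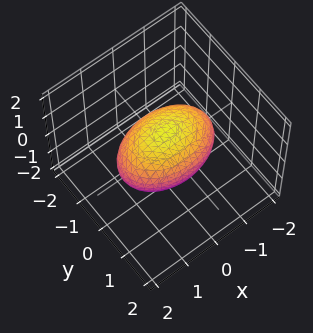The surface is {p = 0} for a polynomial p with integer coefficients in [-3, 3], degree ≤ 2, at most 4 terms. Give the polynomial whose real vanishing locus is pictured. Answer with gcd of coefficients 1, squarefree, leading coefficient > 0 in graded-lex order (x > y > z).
1. The degree is 2 — bounded and convex; a quadric.
2. Symmetries: it's symmetric under z → −z, forcing even powers of z; the x ↦ −x reflection is a symmetry, so x appears only in even powers; it's symmetric under y → −y, forcing even powers of y.
3. From the axis intercepts and sections: among the integer gridlines, it crosses the y-axis at y ∈ {-1, 1}; among the integer gridlines, it crosses the z-axis at z ∈ {-1, 1}.
4. Solving for integer coefficients yields p as stated.

x^2 + 2*y^2 + 2*z^2 - 2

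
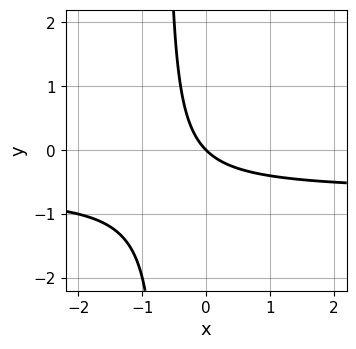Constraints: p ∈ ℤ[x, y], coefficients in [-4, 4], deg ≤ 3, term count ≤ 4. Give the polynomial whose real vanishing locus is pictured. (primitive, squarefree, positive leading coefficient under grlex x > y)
3*x*y + 2*x + 2*y

First, the degree is 2 — no degree-1 curve has this shape.
Then, reading off the gridlines: one y-axis crossing is at y = 0; it crosses the x-axis at the gridline x = 0.
Finally, solving for integer coefficients yields p as stated.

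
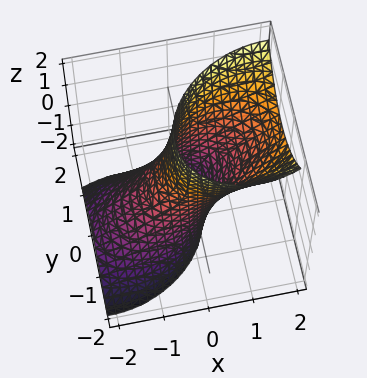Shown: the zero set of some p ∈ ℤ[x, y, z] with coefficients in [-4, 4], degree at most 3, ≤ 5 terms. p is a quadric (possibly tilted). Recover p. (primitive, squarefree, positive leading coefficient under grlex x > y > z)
2*x^2 - x*y - 3*x*z + 3*y^2 - 2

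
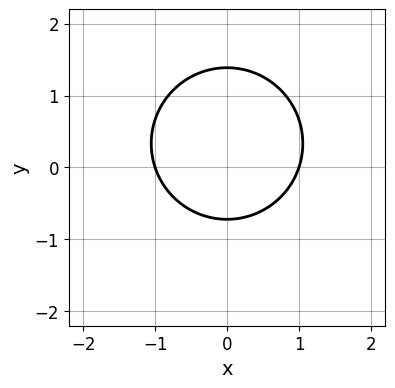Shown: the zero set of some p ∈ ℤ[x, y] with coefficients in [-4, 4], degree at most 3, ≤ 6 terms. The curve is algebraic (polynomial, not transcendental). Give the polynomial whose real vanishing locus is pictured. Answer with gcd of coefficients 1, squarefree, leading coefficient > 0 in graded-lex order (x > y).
3*x^2 + 3*y^2 - 2*y - 3

1. The degree is 2 — the shape is more complex than any degree-1 curve.
2. Symmetries: mirror symmetry x ↦ −x ⇒ only even powers of x.
3. From the visible intercepts: the x-axis gridline crossings are at x ∈ {-1, 1}.
4. Putting this together gives p.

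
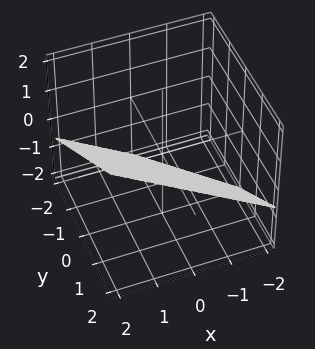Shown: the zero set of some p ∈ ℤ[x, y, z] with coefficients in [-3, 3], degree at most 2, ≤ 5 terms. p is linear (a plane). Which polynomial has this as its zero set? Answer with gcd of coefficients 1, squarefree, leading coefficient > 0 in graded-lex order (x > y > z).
Degree: every cross-section is a straight line — this is a plane, so deg p = 1.
Against the integer gridlines: it crosses the y-axis at the gridline y = 1; one x-axis crossing is at x = 1.
Fitting integer coefficients to these (and the overall shape) gives p.

2*x + 2*y - 3*z - 2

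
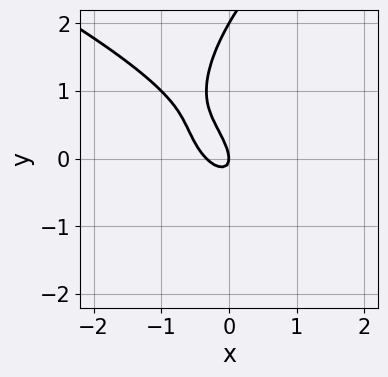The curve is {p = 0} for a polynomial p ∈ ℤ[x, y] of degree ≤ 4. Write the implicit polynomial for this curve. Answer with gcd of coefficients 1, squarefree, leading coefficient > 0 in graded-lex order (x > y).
y^3 - 3*x^2 - 3*x*y - 2*y^2 - x

deg p = 3. The shape is more complex than any degree-2 curve.
Against the integer gridlines: it meets the x-axis at x = 0 (among the integer gridlines); among the integer gridlines, it crosses the y-axis at y ∈ {0, 2}.
These observations pin down the coefficients.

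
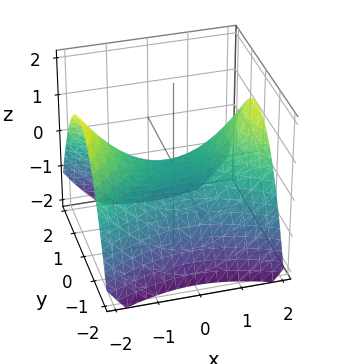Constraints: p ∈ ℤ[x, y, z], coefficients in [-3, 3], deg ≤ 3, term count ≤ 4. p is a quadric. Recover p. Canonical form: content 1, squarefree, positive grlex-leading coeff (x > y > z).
1. The degree is 2 — a saddle surface; a quadric.
2. Symmetries: the y ↦ −y reflection is a symmetry, so y appears only in even powers; the x ↦ −x reflection is a symmetry, so x appears only in even powers.
3. Against the integer gridlines: it crosses the z-axis at the gridline z = 0; it crosses the x-axis at the gridline x = 0.
4. These observations pin down the coefficients.

x^2 - 2*y^2 - 3*z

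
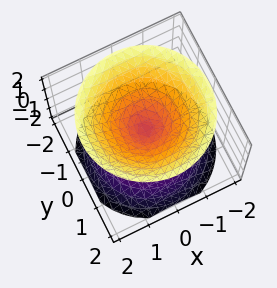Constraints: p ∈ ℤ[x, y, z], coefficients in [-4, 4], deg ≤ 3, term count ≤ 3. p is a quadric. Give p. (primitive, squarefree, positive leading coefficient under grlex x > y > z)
x^2 + y^2 - z^2

First, I count 2 distinct pieces.
Next, degree: a double cone through the origin; a quadric, so deg p = 2.
Next, symmetries: the z ↦ −z reflection is a symmetry, so z appears only in even powers; the surface is invariant under rotation about z: p = q(x² + y², z).
Then, from the visible intercepts: a circular section at z = 1 has radius exactly 1; it meets the x-axis at x = 0 (among the integer gridlines); it meets the z-axis at z = 0 (among the integer gridlines).
Finally, matching integer coefficients to the picture gives p.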